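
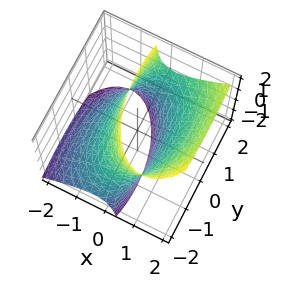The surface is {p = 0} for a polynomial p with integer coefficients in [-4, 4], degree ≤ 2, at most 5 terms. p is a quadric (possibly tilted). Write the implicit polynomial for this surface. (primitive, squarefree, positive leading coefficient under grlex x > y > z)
First, deg p = 2. A generic line meets the surface in up to 2 points.
Next, from the axis intercepts and sections: it misses every integer gridline on the z-axis; the x-axis gridline crossings are at x ∈ {-1, 1}.
Finally, fitting integer coefficients to these (and the overall shape) gives p.

3*x^2 - 3*x*z + y^2 - y*z - 3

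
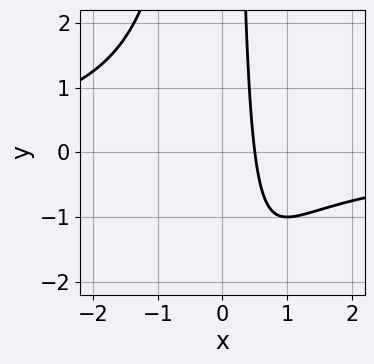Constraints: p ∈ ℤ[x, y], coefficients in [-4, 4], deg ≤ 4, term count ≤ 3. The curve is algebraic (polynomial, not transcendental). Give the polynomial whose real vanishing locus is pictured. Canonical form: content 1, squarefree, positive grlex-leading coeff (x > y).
x^2*y + 2*x - 1

(a) The degree is 3 — the shape is more complex than any degree-2 curve.
(b) From the visible intercepts: it misses every integer gridline on the y-axis.
(c) The integer polynomial consistent with all of this is the stated p.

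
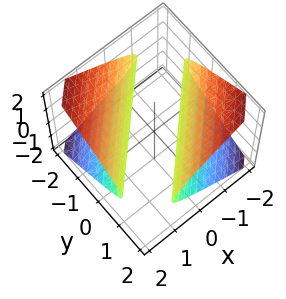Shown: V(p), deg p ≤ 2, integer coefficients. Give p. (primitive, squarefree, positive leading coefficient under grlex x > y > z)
(a) There are 2 components. They look like related sheets of one shape, so recover p as a whole.
(b) deg p = 2. The shape is more complex than any degree-1 surface.
(c) Checking where it meets the axes: among the integer gridlines, it crosses the y-axis at y ∈ {-1, 1}; among the integer gridlines, it crosses the x-axis at x ∈ {-1, 1}; no z-intercept at any integer in the box.
(d) Matching integer coefficients to the picture gives p.

x^2 - 2*x*y + y^2 - 3*z^2 - 1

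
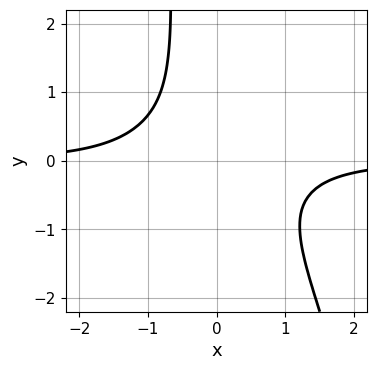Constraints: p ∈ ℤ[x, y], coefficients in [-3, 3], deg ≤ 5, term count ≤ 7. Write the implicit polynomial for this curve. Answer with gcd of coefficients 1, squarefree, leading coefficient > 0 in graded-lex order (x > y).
deg p = 4. A generic line meets the curve in up to 4 points.
Reading off the gridlines: it misses every integer gridline on the x-axis; no y-intercept at any integer in the box.
Assembling these constraints gives the stated polynomial.

x^3*y + x*y^2 + 2*x*y + y^2 + 2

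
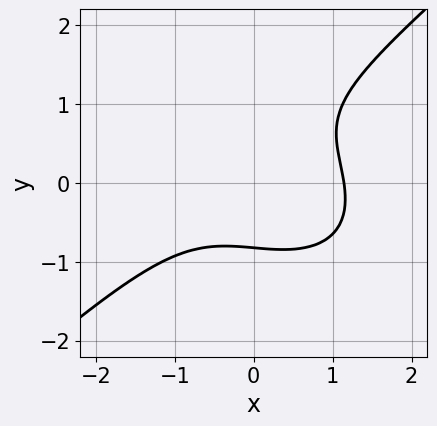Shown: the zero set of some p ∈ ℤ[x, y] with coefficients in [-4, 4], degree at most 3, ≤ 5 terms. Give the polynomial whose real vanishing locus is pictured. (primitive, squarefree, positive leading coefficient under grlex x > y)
2*x^3 - 3*y^3 + x*y + 2*y^2 - 3

(a) The degree is 3 — no degree-2 curve has this shape.
(b) Putting this together gives p.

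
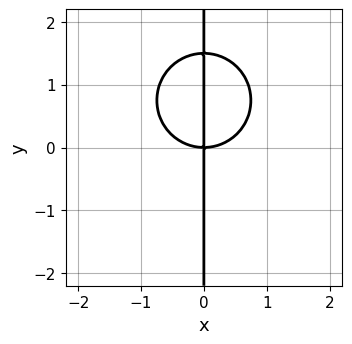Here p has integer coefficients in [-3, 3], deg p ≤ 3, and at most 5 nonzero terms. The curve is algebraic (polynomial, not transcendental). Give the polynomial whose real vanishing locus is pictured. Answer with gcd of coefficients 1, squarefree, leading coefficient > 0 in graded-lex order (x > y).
2*x^3 + 2*x*y^2 - 3*x*y

(a) deg p = 3.
(b) From the visible intercepts: one x-axis crossing is at x = 0; the visible y-axis segment lies entirely on the curve.
(c) Fitting integer coefficients to these (and the overall shape) gives p.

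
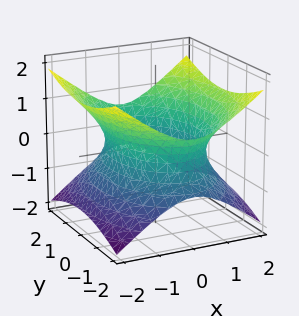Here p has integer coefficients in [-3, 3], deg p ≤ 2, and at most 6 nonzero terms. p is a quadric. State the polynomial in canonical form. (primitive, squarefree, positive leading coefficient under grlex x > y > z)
2*x^2 + y^2 - 3*z^2 - 3

1. Degree: an hourglass — one-sheet hyperboloid; a quadric, so deg p = 2.
2. Symmetries: the z ↦ −z reflection is a symmetry, so z appears only in even powers; mirror symmetry x ↦ −x ⇒ only even powers of x; it's symmetric under y → −y, forcing even powers of y.
3. From the axis intercepts and sections: the surface avoids every integer z-axis point in the box.
4. Matching integer coefficients to the picture gives p.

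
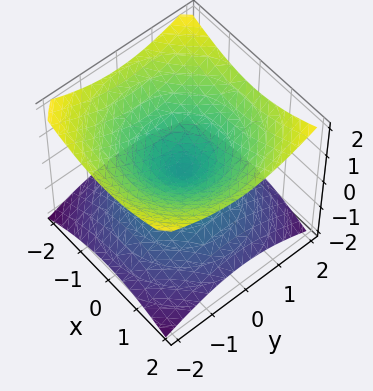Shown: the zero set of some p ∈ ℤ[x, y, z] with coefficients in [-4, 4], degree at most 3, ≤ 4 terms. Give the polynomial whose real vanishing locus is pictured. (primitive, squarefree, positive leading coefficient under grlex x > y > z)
x^2 + y^2 - 2*z^2

Degree: two nappes meeting at a single point; a quadric, so deg p = 2.
Symmetries: it's symmetric under z → −z, forcing even powers of z; the z-axis is an axis of rotation, so x and y enter only as x² + y².
From the axis intercepts and sections: one z-axis crossing is at z = 0; it crosses the x-axis at the gridline x = 0; it crosses the y-axis at the gridline y = 0.
Assembling these constraints gives the stated polynomial.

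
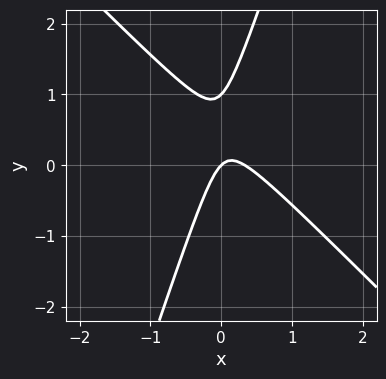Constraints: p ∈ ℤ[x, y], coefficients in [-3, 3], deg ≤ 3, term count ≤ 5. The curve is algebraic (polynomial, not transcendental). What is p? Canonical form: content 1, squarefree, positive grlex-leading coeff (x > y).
deg p = 2. The shape is more complex than any degree-1 curve.
Reading off the gridlines: the y-axis gridline crossings are at y ∈ {0, 1}; one x-axis crossing is at x = 0.
Matching integer coefficients to the picture gives p.

3*x^2 + 2*x*y - y^2 - x + y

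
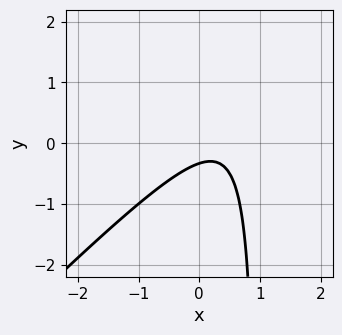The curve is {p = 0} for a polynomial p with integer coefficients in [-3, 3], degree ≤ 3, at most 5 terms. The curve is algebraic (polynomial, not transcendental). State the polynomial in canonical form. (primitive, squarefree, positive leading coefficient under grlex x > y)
3*x^2 - 3*x*y - 2*x + 3*y + 1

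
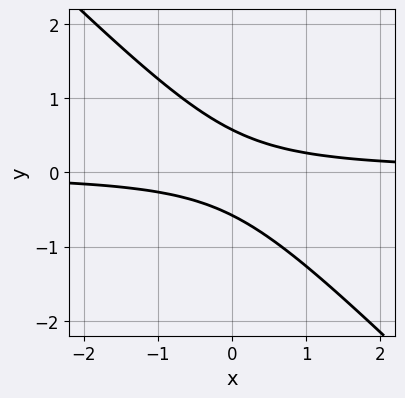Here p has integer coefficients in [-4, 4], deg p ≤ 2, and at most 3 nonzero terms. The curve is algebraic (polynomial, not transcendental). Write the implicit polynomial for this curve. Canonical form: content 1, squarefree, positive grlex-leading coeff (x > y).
First, degree: no degree-1 curve has this shape, so deg p = 2.
Next, from the axis intercepts and sections: no x-intercept at any integer in the box.
Finally, these observations pin down the coefficients.

3*x*y + 3*y^2 - 1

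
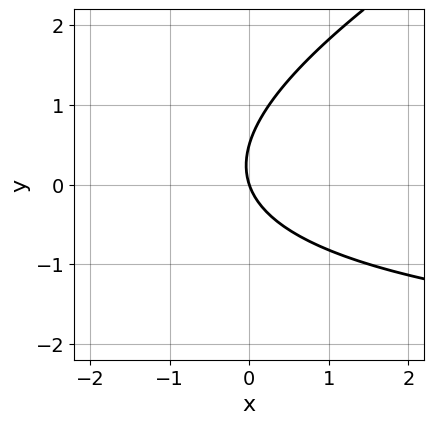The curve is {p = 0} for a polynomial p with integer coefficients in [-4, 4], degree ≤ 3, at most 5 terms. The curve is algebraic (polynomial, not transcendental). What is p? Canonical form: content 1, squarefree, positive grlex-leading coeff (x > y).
x*y - 2*y^2 + 3*x + y

First, the degree is 2 — a generic line meets the curve in up to 2 points.
Next, against the integer gridlines: it crosses the y-axis at the gridline y = 0; it meets the x-axis at x = 0 (among the integer gridlines).
Finally, assembling these constraints gives the stated polynomial.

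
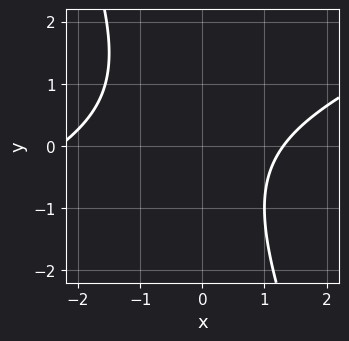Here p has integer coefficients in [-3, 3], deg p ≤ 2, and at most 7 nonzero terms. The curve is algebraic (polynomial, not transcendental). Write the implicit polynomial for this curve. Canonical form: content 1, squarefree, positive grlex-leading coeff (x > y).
(a) deg p = 2. The shape is more complex than any degree-1 curve.
(b) Observable constraints: no y-intercept at any integer in the box.
(c) Fitting integer coefficients to these (and the overall shape) gives p.

x^2 - 2*x*y - y^2 + x - 3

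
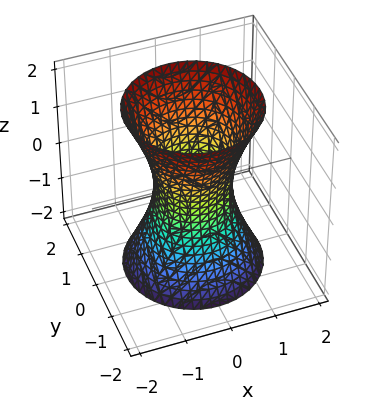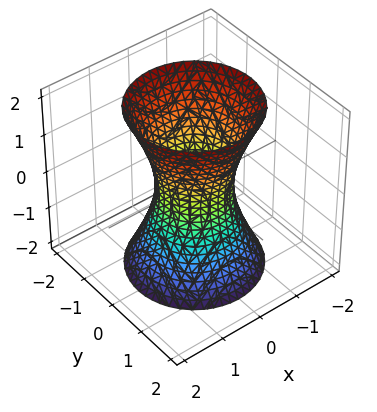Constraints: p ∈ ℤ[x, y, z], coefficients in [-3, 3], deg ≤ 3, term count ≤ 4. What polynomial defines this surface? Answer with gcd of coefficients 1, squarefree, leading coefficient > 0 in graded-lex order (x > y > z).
3*x^2 + 3*y^2 - z^2 - 2

Degree: one connected sheet with a waist; a quadric, so deg p = 2.
Symmetries: every cross-section ⟂ z is a circle, so x, y appear only via x² + y²; mirror symmetry z ↦ −z ⇒ only even powers of z.
From the visible intercepts: a circular section at z = -1 has radius exactly 1; it misses every integer gridline on the z-axis.
These observations pin down the coefficients.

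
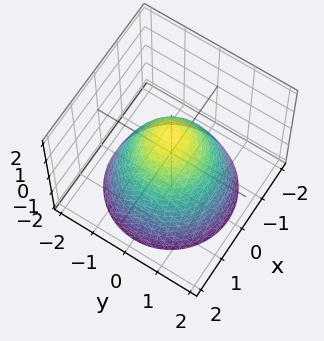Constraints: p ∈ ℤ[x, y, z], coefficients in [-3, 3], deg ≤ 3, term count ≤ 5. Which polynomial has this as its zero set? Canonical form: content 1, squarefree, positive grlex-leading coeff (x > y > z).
x^2 + y^2 + z - 1

1. deg p = 2. A generic line meets the surface in up to 2 points.
2. By symmetry, the surface is invariant under rotation about z: p = q(x² + y², z).
3. Against the integer gridlines: the x-axis gridline crossings are at x ∈ {-1, 1}; a circular section at z = -2 has radius between 1 and 2; one z-axis crossing is at z = 1; the y-axis gridline crossings are at y ∈ {-1, 1}.
4. Matching integer coefficients to the picture gives p.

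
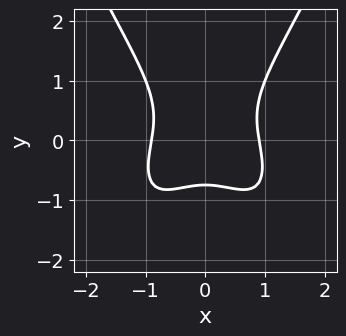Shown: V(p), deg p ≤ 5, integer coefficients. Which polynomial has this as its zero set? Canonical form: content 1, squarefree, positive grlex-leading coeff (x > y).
First, degree: no degree-3 curve has this shape, so deg p = 4.
Next, symmetries: mirror symmetry x ↦ −x ⇒ only even powers of x.
Finally, solving for integer coefficients yields p as stated.

3*x^4 + 3*x^2*y - 3*y^3 - y - 2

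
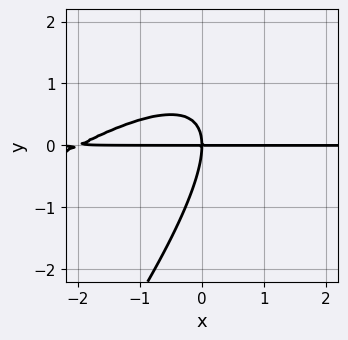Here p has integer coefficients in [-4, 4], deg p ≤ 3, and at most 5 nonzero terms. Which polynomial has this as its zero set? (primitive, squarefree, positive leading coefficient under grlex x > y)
x^2*y - 2*x*y^2 + y^3 + 2*x*y

1. The degree is 3 — the shape is more complex than any degree-2 curve.
2. From the visible intercepts: every point of the x-axis in the box is on the curve; it meets the y-axis at y = 0 (among the integer gridlines).
3. Putting this together gives p.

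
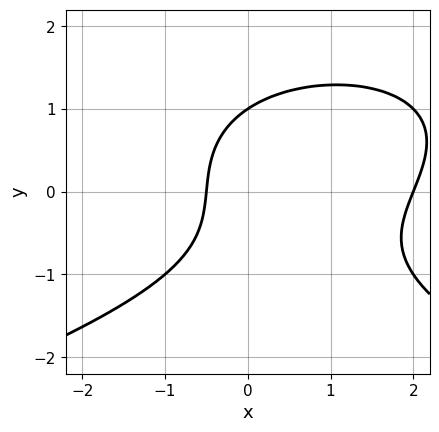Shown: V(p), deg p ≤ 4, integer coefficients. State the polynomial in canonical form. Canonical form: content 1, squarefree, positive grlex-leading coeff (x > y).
2*y^3 + 2*x^2 - x*y - 3*x - 2

Degree: no degree-2 curve has this shape, so deg p = 3.
Checking where it meets the axes: it meets the y-axis at y = 1 (among the integer gridlines); it crosses the x-axis at the gridline x = 2.
Fitting integer coefficients to these (and the overall shape) gives p.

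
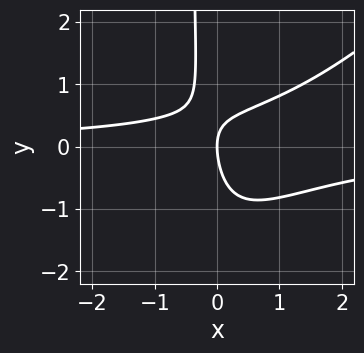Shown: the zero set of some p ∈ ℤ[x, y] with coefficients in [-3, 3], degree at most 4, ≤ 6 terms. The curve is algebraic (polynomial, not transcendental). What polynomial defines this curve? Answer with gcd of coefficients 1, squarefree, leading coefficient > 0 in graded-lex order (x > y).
deg p = 3. A generic line meets the curve in up to 3 points.
Against the integer gridlines: it crosses the x-axis at the gridline x = 0; it crosses the y-axis at the gridline y = 0.
Putting this together gives p.

2*x^2*y - 2*x*y^2 - 2*x*y - y^2 + 2*x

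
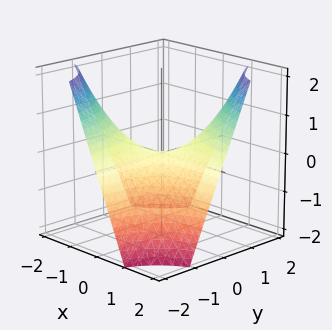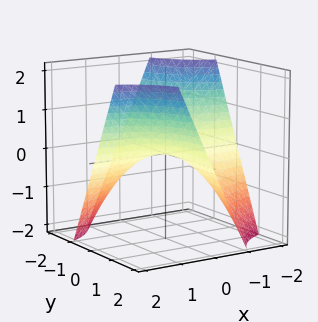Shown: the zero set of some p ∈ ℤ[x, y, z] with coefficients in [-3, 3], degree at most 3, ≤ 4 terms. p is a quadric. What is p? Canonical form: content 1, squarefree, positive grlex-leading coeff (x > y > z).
(a) Degree: a saddle surface; a quadric, so deg p = 2.
(b) Observable constraints: every point of the x-axis in the box is on the surface; it meets the z-axis at z = 0 (among the integer gridlines); the visible y-axis segment lies entirely on the surface.
(c) Solving for integer coefficients yields p as stated.

x*y - z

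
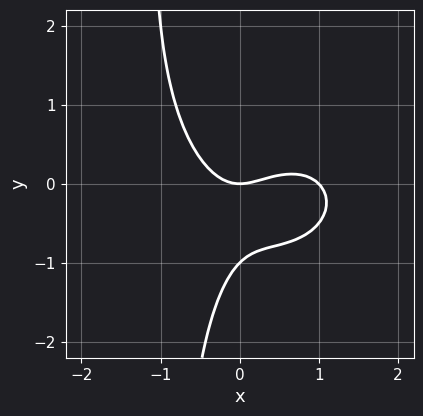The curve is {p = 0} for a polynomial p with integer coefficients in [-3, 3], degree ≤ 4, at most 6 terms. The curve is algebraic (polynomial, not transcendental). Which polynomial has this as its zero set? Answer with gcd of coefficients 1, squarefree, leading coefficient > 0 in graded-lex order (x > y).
The degree is 3 — no degree-2 curve has this shape.
From the visible intercepts: the x-axis gridline crossings are at x ∈ {0, 1}; among the integer gridlines, it crosses the y-axis at y ∈ {-1, 0}.
Together with the visible shape, these determine p as stated.

x^3 + x*y^2 - x^2 + y^2 + y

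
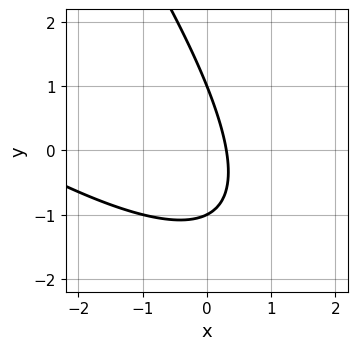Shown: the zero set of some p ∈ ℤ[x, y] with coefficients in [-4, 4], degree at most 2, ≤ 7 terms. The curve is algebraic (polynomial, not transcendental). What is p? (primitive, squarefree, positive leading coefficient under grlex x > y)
Degree: the shape is more complex than any degree-1 curve, so deg p = 2.
Checking where it meets the axes: the y-axis gridline crossings are at y ∈ {-1, 1}.
The integer polynomial consistent with all of this is the stated p.

x^2 + 2*x*y + y^2 + 3*x - 1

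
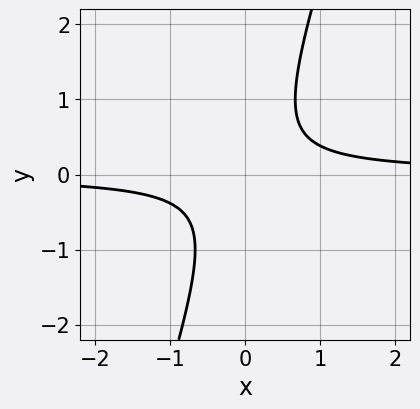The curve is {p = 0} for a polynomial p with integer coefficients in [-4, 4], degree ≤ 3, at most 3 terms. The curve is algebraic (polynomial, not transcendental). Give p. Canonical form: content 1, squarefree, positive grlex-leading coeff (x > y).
3*x*y - y^2 - 1

1. deg p = 2. No degree-1 curve has this shape.
2. Checking where it meets the axes: no x-intercept at any integer in the box; it misses every integer gridline on the y-axis.
3. Together with the visible shape, these determine p as stated.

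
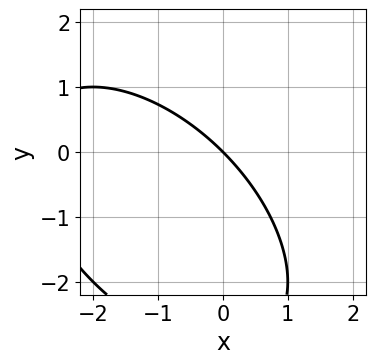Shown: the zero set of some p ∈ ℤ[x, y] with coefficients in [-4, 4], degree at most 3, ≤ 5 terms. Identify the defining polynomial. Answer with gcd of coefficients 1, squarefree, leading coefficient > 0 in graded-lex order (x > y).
deg p = 2. A generic line meets the curve in up to 2 points.
Against the integer gridlines: it meets the x-axis at x = 0 (among the integer gridlines); it meets the y-axis at y = 0 (among the integer gridlines).
These observations pin down the coefficients.

x^2 + x*y + y^2 + 3*x + 3*y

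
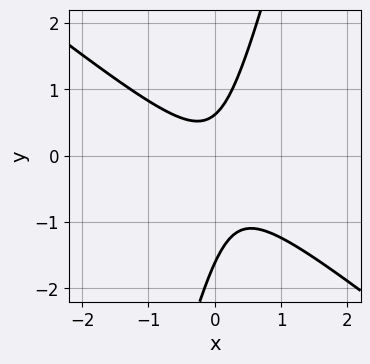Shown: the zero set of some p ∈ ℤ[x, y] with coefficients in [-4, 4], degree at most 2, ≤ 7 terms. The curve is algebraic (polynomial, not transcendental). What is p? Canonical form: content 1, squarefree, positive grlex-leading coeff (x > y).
The degree is 2 — a generic line meets the curve in up to 2 points.
From the visible intercepts: the curve avoids every integer x-axis point in the box.
Fitting integer coefficients to these (and the overall shape) gives p.

3*x^2 + 3*x*y - y^2 - y + 1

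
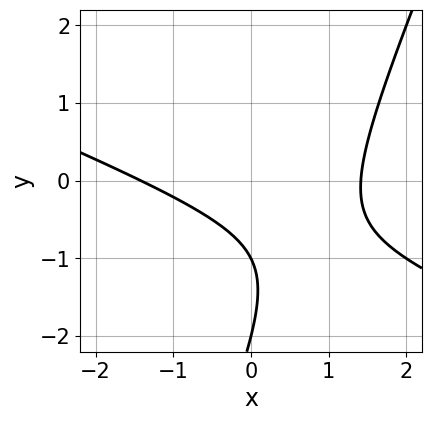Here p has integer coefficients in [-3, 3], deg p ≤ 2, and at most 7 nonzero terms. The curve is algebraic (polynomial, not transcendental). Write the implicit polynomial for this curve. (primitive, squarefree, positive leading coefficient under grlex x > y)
x^2 + 2*x*y - y^2 - 3*y - 2

(a) The degree is 2 — no degree-1 curve has this shape.
(b) Reading off the gridlines: among the integer gridlines, it crosses the y-axis at y ∈ {-2, -1}.
(c) Fitting integer coefficients to these (and the overall shape) gives p.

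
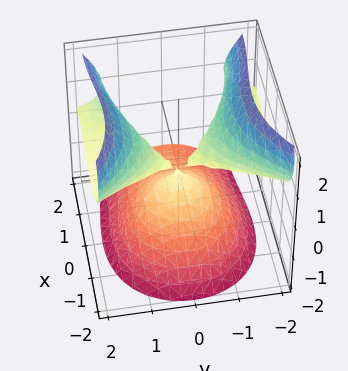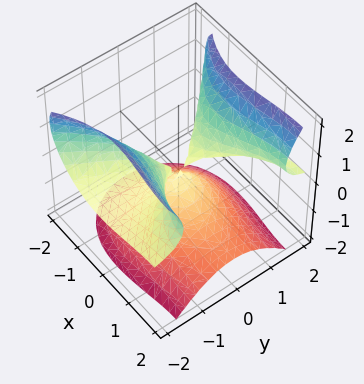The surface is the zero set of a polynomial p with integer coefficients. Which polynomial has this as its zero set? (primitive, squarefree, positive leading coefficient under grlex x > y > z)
x^3 + 3*y^2*z - 2*z^3 - 3*x^2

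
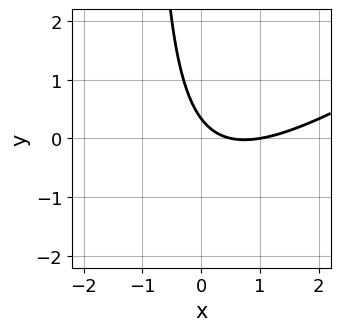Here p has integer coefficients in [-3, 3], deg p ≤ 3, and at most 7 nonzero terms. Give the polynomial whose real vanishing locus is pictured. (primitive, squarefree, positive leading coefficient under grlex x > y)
2*x^2 - 3*x*y - 3*x - 3*y + 1

(a) deg p = 2. No degree-1 curve has this shape.
(b) Observable constraints: it crosses the x-axis at the gridline x = 1.
(c) Together with the visible shape, these determine p as stated.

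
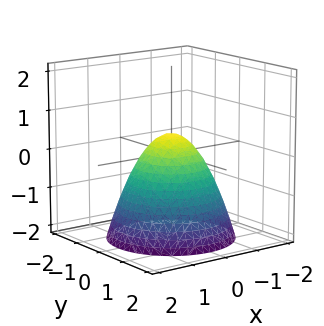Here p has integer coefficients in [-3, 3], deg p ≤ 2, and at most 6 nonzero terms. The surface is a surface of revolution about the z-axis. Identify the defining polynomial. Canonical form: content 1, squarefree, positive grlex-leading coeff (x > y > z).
2*x^2 + 2*y^2 + 2*z - 1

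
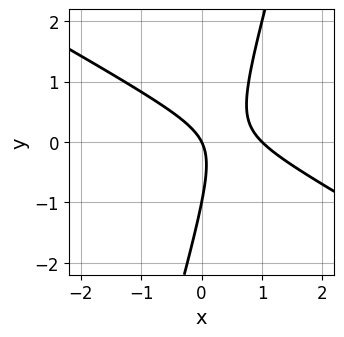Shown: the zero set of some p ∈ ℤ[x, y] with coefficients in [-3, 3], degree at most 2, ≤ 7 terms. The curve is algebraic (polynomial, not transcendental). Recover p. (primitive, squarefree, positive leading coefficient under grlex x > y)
1. deg p = 2.
2. From the axis intercepts and sections: the x-axis gridline crossings are at x ∈ {0, 1}; among the integer gridlines, it crosses the y-axis at y ∈ {-1, 0}.
3. These observations pin down the coefficients.

2*x^2 + 3*x*y - y^2 - 2*x - y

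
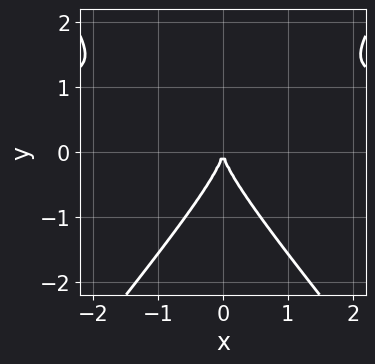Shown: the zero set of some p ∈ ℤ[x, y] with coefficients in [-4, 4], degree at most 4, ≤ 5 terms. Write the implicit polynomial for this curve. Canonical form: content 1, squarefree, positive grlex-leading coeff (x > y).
3*x^2*y - 2*y^3 - 3*x^2

First, the degree is 3 — a generic line meets the curve in up to 3 points.
Then, symmetries: the x ↦ −x reflection is a symmetry, so x appears only in even powers.
Next, checking where it meets the axes: it crosses the y-axis at the gridline y = 0; it crosses the x-axis at the gridline x = 0.
Finally, putting this together gives p.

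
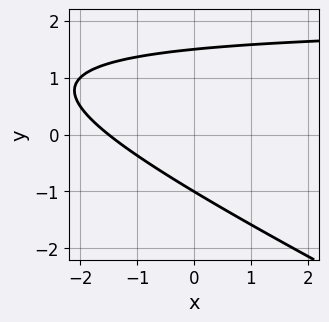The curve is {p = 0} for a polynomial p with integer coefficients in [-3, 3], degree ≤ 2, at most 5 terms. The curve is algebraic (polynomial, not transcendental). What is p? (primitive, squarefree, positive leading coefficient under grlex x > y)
x*y + 2*y^2 - 2*x - y - 3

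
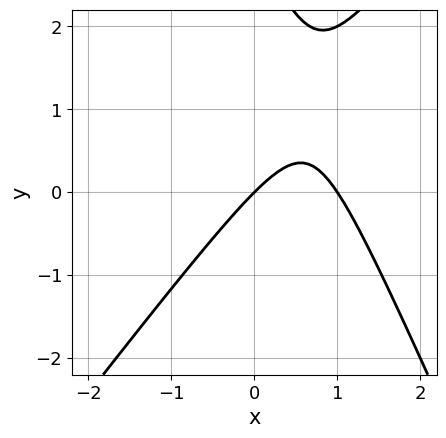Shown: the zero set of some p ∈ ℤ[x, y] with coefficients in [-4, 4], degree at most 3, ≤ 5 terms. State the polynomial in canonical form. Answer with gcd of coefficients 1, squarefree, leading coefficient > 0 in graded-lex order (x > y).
3*x^2 - x*y - y^2 - 3*x + 3*y

First, the degree is 2 — a generic line meets the curve in up to 2 points.
Next, observable constraints: among the integer gridlines, it crosses the x-axis at x ∈ {0, 1}; one y-axis crossing is at y = 0.
Finally, the integer polynomial consistent with all of this is the stated p.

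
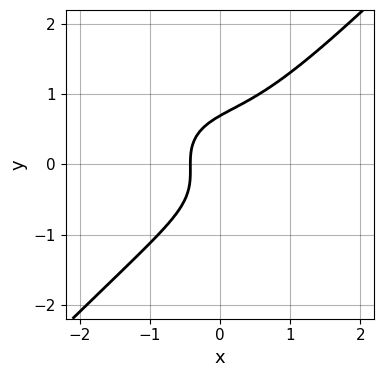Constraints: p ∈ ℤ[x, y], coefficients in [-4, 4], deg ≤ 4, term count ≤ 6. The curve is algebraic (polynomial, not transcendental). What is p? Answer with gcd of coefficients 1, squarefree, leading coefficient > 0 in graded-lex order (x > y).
2*x^3 + x*y^2 - 3*y^3 + 2*x + 1

The degree is 3 — no degree-2 curve has this shape.
Putting this together gives p.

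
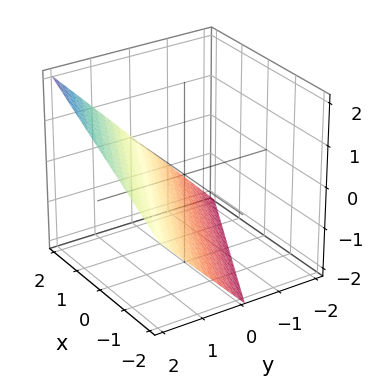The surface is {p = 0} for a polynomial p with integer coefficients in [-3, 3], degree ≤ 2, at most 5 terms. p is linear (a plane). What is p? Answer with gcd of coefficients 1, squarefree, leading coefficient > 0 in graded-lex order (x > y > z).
x + 2*y - 2*z - 2

1. Degree: every cross-section is a straight line — this is a plane, so deg p = 1.
2. Against the integer gridlines: it meets the y-axis at y = 1 (among the integer gridlines); one z-axis crossing is at z = -1; it meets the x-axis at x = 2 (among the integer gridlines).
3. Solving for integer coefficients yields p as stated.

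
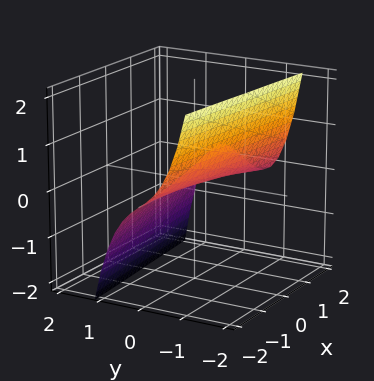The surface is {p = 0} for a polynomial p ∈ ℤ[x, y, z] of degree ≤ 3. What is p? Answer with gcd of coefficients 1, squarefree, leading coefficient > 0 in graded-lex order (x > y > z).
3*y^3 - x*y + 3*z

(a) deg p = 3. A generic line meets the surface in up to 3 points.
(b) Observable constraints: it crosses the z-axis at the gridline z = 0; every point of the x-axis in the box is on the surface; it meets the y-axis at y = 0 (among the integer gridlines).
(c) The integer polynomial consistent with all of this is the stated p.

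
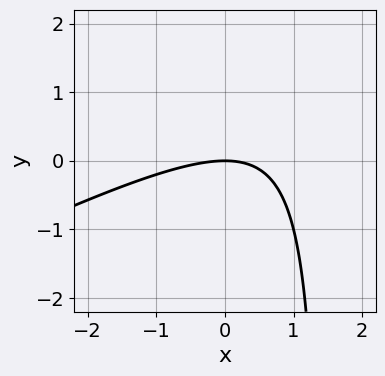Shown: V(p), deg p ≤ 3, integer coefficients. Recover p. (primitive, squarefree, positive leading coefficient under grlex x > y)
The degree is 2 — the shape is more complex than any degree-1 curve.
From the axis intercepts and sections: it crosses the y-axis at the gridline y = 0; it crosses the x-axis at the gridline x = 0.
Assembling these constraints gives the stated polynomial.

x^2 - 2*x*y + 3*y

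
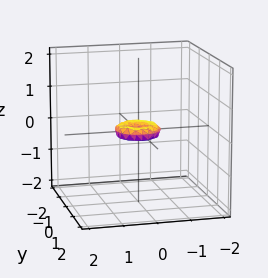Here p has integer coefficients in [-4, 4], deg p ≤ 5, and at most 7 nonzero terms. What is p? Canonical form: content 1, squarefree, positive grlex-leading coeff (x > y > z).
(a) The degree is 4 — no degree-3 surface has this shape.
(b) Symmetry: the surface is invariant under rotation about z: p = q(x² + y², z).
(c) From the axis intercepts and sections: it crosses the y-axis at the gridline y = 0; a circular section at z = 0 has radius between 0 and 1.
(d) Fitting integer coefficients to these (and the overall shape) gives p.

2*x^4 + 4*x^2*y^2 + 2*y^4 - x^2 - y^2 + 3*z^2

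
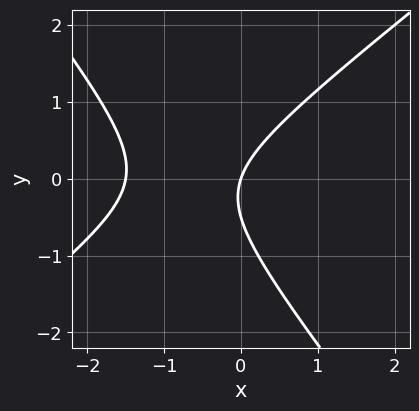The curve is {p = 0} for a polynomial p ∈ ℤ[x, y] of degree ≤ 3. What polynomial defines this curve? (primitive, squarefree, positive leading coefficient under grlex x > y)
2*x^2 - x*y - 2*y^2 + 3*x - y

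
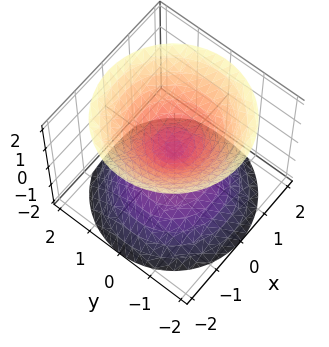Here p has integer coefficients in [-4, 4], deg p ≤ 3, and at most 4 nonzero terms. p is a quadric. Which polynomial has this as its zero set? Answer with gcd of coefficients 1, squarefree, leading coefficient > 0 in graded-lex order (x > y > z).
x^2 + y^2 - z^2

First, the picture has 2 separate pieces.
Next, degree: a double cone through the origin; a quadric, so deg p = 2.
Then, symmetries: it's symmetric under z → −z, forcing even powers of z; the z-axis is an axis of rotation, so x and y enter only as x² + y².
Next, checking where it meets the axes: it crosses the y-axis at the gridline y = 0; it crosses the x-axis at the gridline x = 0.
Finally, putting this together gives p.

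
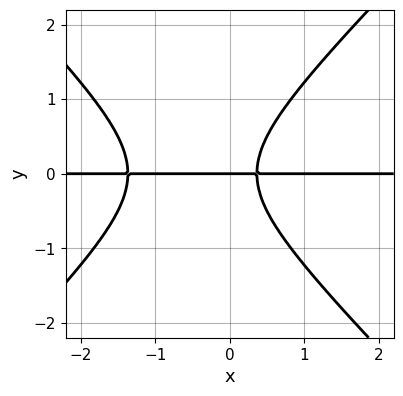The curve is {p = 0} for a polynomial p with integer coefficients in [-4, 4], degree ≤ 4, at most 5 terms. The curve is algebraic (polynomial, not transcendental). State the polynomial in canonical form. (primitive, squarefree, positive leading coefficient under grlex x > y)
2*x^2*y - 2*y^3 + 2*x*y - y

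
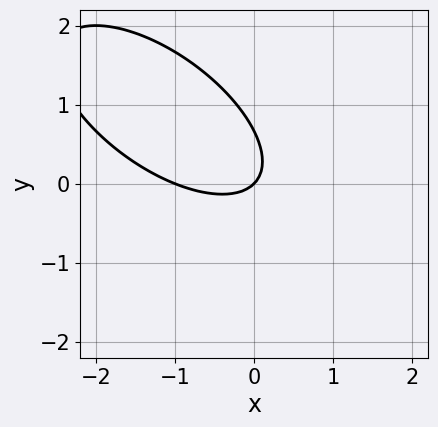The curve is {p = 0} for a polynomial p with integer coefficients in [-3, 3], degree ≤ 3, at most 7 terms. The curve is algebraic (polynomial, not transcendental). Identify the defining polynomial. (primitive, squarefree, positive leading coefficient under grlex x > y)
(a) Degree: a generic line meets the curve in up to 2 points, so deg p = 2.
(b) From the axis intercepts and sections: it crosses the y-axis at the gridline y = 0; among the integer gridlines, it crosses the x-axis at x ∈ {-1, 0}.
(c) These observations pin down the coefficients.

2*x^2 + 3*x*y + 3*y^2 + 2*x - 2*y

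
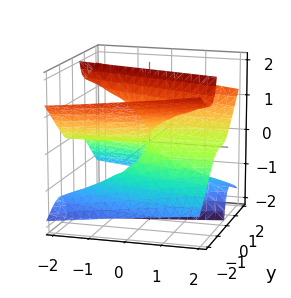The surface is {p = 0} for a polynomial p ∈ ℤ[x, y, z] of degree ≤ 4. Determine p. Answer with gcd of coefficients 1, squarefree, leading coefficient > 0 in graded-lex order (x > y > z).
y^3 - 2*y*z^2 - x*z

First, deg p = 3.
Next, against the integer gridlines: every point of the z-axis in the box is on the surface; every point of the x-axis in the box is on the surface; one y-axis crossing is at y = 0.
Finally, assembling these constraints gives the stated polynomial.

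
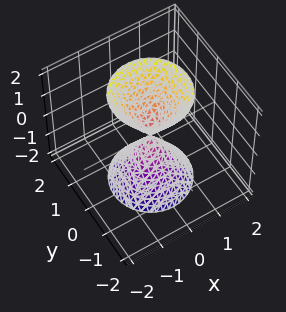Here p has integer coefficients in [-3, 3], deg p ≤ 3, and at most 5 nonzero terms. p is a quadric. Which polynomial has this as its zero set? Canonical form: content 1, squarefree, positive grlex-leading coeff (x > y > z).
The picture has 2 separate pieces.
Degree: two nappes meeting at a single point; a quadric, so deg p = 2.
Symmetries: the z ↦ −z reflection is a symmetry, so z appears only in even powers; the surface is invariant under rotation about z: p = q(x² + y², z).
Reading off the gridlines: it meets the y-axis at y = 0 (among the integer gridlines); it crosses the z-axis at the gridline z = 0; a circular section at z = 2 has radius between 1 and 2; one x-axis crossing is at x = 0.
The integer polynomial consistent with all of this is the stated p.

3*x^2 + 3*y^2 - z^2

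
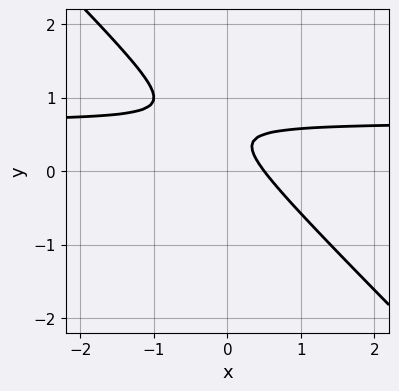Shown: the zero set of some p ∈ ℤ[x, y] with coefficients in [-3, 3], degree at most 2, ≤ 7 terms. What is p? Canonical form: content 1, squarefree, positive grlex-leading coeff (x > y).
First, deg p = 2.
Then, from the axis intercepts and sections: no y-intercept at any integer in the box.
Finally, together with the visible shape, these determine p as stated.

3*x*y + 3*y^2 - 2*x - 3*y + 1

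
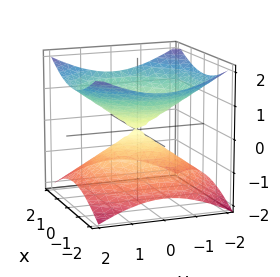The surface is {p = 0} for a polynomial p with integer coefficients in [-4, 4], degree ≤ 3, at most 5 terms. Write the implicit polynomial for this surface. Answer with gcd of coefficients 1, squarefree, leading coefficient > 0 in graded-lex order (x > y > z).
x^2 + y^2 - 2*z^2

1. The degree is 2 — two nappes meeting at a single point; a quadric.
2. Symmetries: rotational symmetry about the z-axis ⇒ p depends on x, y only through x² + y²; mirror symmetry z ↦ −z ⇒ only even powers of z.
3. Observable constraints: a circular section at z = -1 has radius between 1 and 2; it crosses the y-axis at the gridline y = 0.
4. The integer polynomial consistent with all of this is the stated p.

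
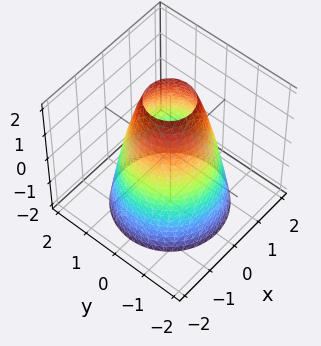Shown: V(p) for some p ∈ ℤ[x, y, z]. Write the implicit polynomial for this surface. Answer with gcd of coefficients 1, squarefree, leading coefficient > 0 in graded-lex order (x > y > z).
Degree: no degree-1 surface has this shape, so deg p = 2.
By symmetry, every cross-section ⟂ z is a circle, so x, y appear only via x² + y².
Observable constraints: a circular section at z = -1 has radius between 1 and 2; the surface avoids every integer z-axis point in the box.
These observations pin down the coefficients.

2*x^2 + 2*y^2 + z - 3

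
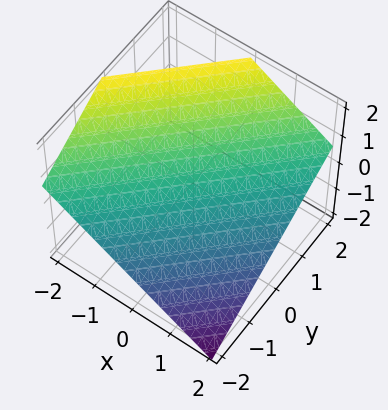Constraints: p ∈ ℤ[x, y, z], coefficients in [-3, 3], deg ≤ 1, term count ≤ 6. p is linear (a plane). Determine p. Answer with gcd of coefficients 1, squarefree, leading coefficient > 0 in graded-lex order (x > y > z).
2*x - 2*y + 3*z - 2

(a) The degree is 1 — the surface is flat (a plane).
(b) From the visible intercepts: it crosses the y-axis at the gridline y = -1; one x-axis crossing is at x = 1.
(c) The integer polynomial consistent with all of this is the stated p.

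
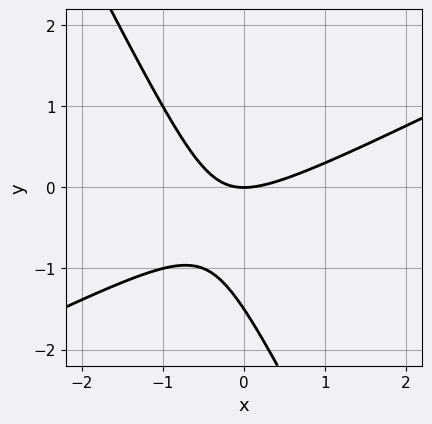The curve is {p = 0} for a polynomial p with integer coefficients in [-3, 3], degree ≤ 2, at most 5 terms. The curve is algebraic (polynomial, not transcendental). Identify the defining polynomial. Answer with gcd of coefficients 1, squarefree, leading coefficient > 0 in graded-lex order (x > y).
2*x^2 - 3*x*y - 2*y^2 - 3*y

(a) deg p = 2. The shape is more complex than any degree-1 curve.
(b) From the visible intercepts: it crosses the y-axis at the gridline y = 0; it meets the x-axis at x = 0 (among the integer gridlines).
(c) These observations pin down the coefficients.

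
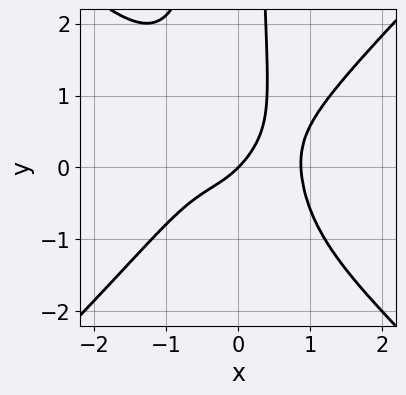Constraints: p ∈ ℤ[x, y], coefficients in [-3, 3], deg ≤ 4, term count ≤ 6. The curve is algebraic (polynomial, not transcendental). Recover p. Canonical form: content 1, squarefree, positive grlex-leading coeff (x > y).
1. Degree: no degree-3 curve has this shape, so deg p = 4.
2. Reading off the gridlines: it meets the y-axis at y = 0 (among the integer gridlines); it crosses the x-axis at the gridline x = 0.
3. Together with the visible shape, these determine p as stated.

3*x^4 - 3*x^2*y^2 - 2*x*y - 2*x + 2*y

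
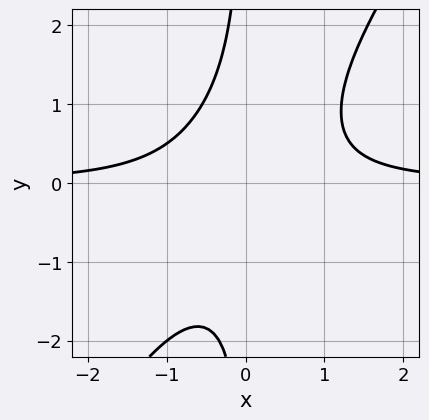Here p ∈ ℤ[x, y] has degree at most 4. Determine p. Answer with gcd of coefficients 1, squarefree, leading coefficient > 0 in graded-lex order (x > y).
3*x^2*y - 2*x*y^2 - 2

The degree is 3 — the shape is more complex than any degree-2 curve.
Observable constraints: the curve avoids every integer x-axis point in the box; it misses every integer gridline on the y-axis.
Assembling these constraints gives the stated polynomial.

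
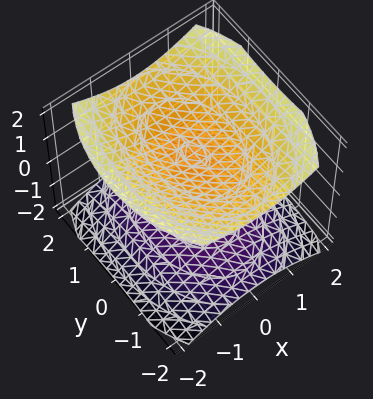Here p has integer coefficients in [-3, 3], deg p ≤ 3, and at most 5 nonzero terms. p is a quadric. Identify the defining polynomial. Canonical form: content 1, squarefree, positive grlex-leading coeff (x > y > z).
I count 2 distinct pieces. They look like related sheets of one shape, so recover p as a whole.
The degree is 2 — two separate bowl-shaped sheets opening away from each other; a quadric.
Symmetries: the y ↦ −y reflection is a symmetry, so y appears only in even powers; mirror symmetry z ↦ −z ⇒ only even powers of z; it's symmetric under x → −x, forcing even powers of x.
Reading off the gridlines: no y-intercept at any integer in the box; the surface avoids every integer x-axis point in the box.
Matching integer coefficients to the picture gives p. Check: (0, 0, -1) on the z-axis lies on the surface, and p(0, 0, -1) = 0. ✓

2*x^2 + y^2 - 3*z^2 + 3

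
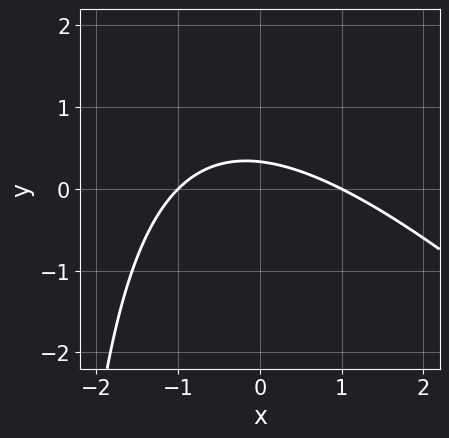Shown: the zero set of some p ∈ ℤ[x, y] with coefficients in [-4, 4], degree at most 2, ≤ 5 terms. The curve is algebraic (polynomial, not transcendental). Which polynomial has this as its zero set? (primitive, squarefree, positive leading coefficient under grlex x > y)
x^2 + x*y + 3*y - 1

First, the degree is 2 — the shape is more complex than any degree-1 curve.
Then, from the visible intercepts: among the integer gridlines, it crosses the x-axis at x ∈ {-1, 1}.
Finally, putting this together gives p.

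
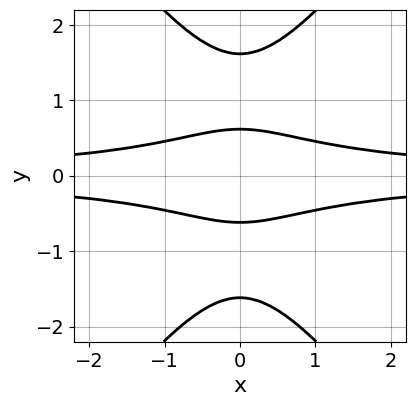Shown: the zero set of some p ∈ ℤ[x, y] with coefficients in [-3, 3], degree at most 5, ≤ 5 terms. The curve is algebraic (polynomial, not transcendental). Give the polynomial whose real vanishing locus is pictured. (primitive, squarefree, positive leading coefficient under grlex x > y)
deg p = 4. The shape is more complex than any degree-3 curve.
Symmetries: mirror symmetry y ↦ −y ⇒ only even powers of y; it's symmetric under x → −x, forcing even powers of x.
From the axis intercepts and sections: no x-intercept at any integer in the box.
Fitting integer coefficients to these (and the overall shape) gives p.

2*x^2*y^2 - y^4 + 3*y^2 - 1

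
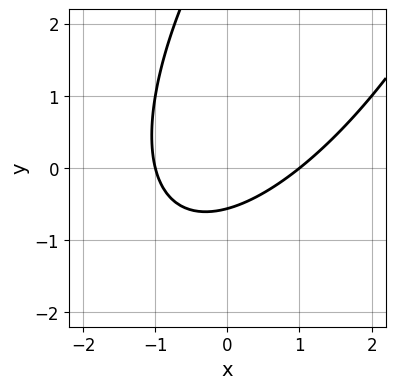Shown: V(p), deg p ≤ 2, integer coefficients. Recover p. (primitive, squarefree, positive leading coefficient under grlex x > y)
2*x^2 - 2*x*y + y^2 - 3*y - 2

Degree: the shape is more complex than any degree-1 curve, so deg p = 2.
Against the integer gridlines: the x-axis gridline crossings are at x ∈ {-1, 1}.
Assembling these constraints gives the stated polynomial.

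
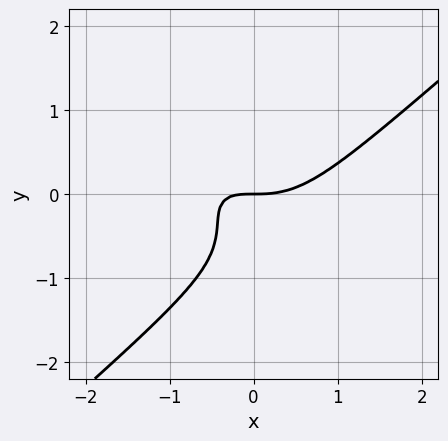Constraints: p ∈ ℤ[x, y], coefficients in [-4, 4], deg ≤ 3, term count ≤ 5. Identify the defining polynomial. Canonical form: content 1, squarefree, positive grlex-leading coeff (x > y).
2*x^3 - 3*y^3 - 2*x*y - 3*y^2 - 2*y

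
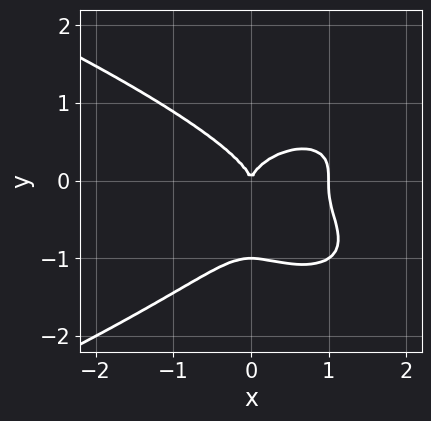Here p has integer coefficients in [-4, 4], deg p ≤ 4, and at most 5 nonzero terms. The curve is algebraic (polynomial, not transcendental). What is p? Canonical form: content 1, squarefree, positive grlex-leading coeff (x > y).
First, degree: a generic line meets the curve in up to 4 points, so deg p = 4.
Next, observable constraints: the y-axis gridline crossings are at y ∈ {-1, 0}; among the integer gridlines, it crosses the x-axis at x ∈ {0, 1}.
Finally, fitting integer coefficients to these (and the overall shape) gives p.

3*y^4 + 2*x^3 + 3*y^3 - 2*x^2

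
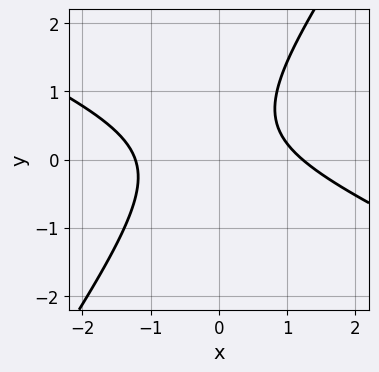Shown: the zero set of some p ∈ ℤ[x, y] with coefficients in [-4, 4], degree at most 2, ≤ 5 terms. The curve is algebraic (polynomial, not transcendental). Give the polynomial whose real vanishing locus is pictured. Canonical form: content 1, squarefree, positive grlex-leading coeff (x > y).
1. deg p = 2.
2. From the axis intercepts and sections: it misses every integer gridline on the y-axis.
3. These observations pin down the coefficients.

2*x^2 + 3*x*y - 3*y^2 + 2*y - 3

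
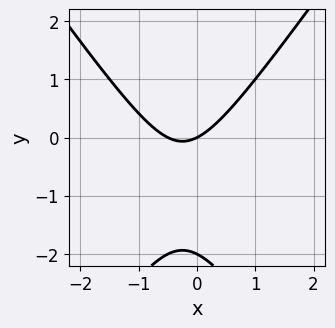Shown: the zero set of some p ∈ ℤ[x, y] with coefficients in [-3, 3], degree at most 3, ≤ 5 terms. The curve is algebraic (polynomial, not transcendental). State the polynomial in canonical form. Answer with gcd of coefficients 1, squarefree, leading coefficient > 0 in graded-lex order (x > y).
2*x^2 - y^2 + x - 2*y

(a) deg p = 2. No degree-1 curve has this shape.
(b) Observable constraints: it meets the x-axis at x = 0 (among the integer gridlines); the y-axis gridline crossings are at y ∈ {-2, 0}.
(c) Putting this together gives p.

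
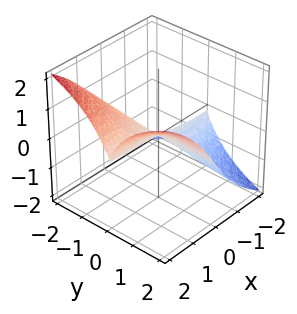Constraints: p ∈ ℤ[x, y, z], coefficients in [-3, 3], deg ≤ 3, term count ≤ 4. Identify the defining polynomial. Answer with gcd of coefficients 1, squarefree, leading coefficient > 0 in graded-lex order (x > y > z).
3*x*y^2 - 2*y^2*z - z^3

1. deg p = 3. No degree-2 surface has this shape.
2. Checking where it meets the axes: the visible x-axis segment lies entirely on the surface; every point of the y-axis in the box is on the surface; one z-axis crossing is at z = 0.
3. The integer polynomial consistent with all of this is the stated p.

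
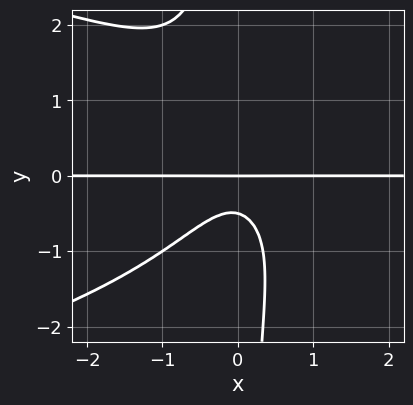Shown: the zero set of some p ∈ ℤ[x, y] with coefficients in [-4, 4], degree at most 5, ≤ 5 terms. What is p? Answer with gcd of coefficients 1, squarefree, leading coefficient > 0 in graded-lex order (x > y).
2*x*y^3 + 3*x^2*y + 2*y^2 + y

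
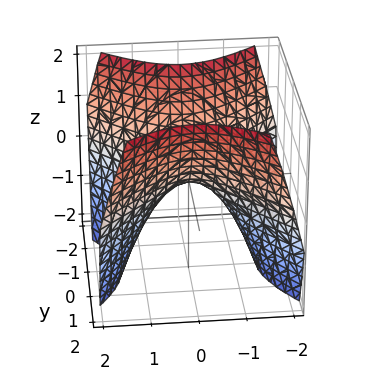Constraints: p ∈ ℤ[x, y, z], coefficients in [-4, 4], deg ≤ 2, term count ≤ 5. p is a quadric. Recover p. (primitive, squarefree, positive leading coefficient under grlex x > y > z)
Degree: a saddle surface; a quadric, so deg p = 2.
Symmetries: the x ↦ −x reflection is a symmetry, so x appears only in even powers; the y ↦ −y reflection is a symmetry, so y appears only in even powers.
Reading off the gridlines: it meets the z-axis at z = 0 (among the integer gridlines); one y-axis crossing is at y = 0.
Fitting integer coefficients to these (and the overall shape) gives p.

x^2 - y^2 + z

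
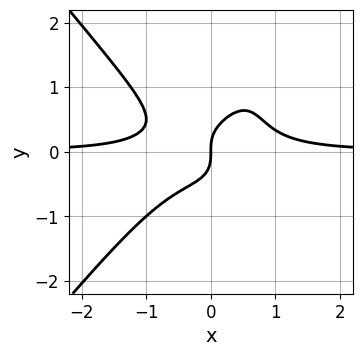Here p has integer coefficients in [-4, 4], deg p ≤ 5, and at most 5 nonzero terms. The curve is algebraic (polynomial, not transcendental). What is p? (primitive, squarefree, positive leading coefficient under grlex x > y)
3*x^3*y - 2*x*y^3 + 2*y^3 - x

First, the degree is 4 — a generic line meets the curve in up to 4 points.
Then, observable constraints: it meets the y-axis at y = 0 (among the integer gridlines); it meets the x-axis at x = 0 (among the integer gridlines).
Finally, assembling these constraints gives the stated polynomial.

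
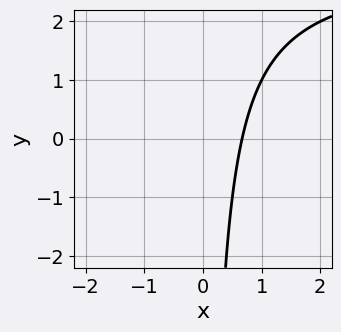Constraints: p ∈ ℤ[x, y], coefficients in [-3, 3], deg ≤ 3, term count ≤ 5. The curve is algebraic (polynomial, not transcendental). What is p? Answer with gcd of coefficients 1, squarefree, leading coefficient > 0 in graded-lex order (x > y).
First, the degree is 2 — no degree-1 curve has this shape.
Then, against the integer gridlines: no y-intercept at any integer in the box.
Finally, matching integer coefficients to the picture gives p.

x*y - 3*x + 2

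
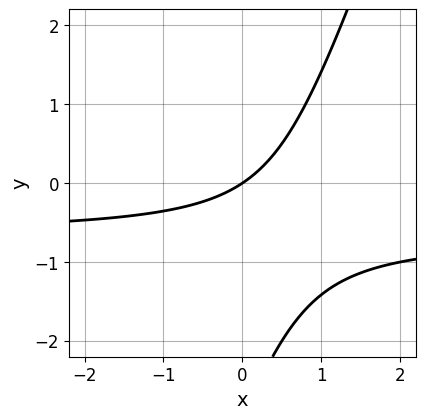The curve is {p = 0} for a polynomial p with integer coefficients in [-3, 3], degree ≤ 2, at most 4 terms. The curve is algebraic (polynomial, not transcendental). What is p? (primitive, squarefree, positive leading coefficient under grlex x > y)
3*x*y - y^2 + 2*x - 3*y

(a) The degree is 2 — no degree-1 curve has this shape.
(b) Observable constraints: one x-axis crossing is at x = 0; it crosses the y-axis at the gridline y = 0.
(c) Assembling these constraints gives the stated polynomial.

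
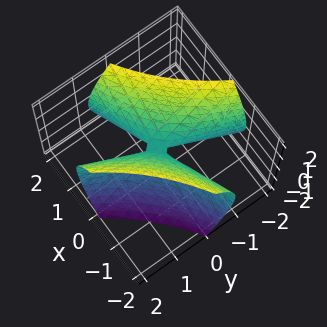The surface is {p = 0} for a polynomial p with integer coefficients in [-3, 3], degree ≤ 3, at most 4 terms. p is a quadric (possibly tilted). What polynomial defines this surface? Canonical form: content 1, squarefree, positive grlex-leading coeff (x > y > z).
x^2 - 3*x*y + y^2 - z^2

(a) Degree: no degree-1 surface has this shape, so deg p = 2.
(b) From the visible intercepts: one y-axis crossing is at y = 0; it crosses the x-axis at the gridline x = 0.
(c) Putting this together gives p.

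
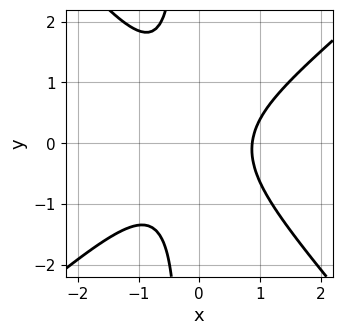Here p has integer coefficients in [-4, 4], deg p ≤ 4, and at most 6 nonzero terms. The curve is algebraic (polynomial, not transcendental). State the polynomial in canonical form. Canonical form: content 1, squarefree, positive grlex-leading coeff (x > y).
(a) deg p = 3.
(b) From the visible intercepts: no y-intercept at any integer in the box.
(c) Together with the visible shape, these determine p as stated.

3*x^3 - x^2*y - 3*x*y^2 - y^2 - 2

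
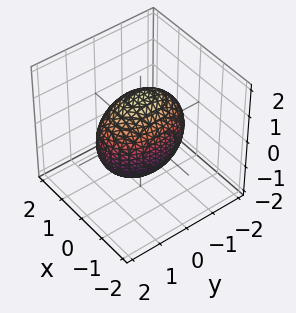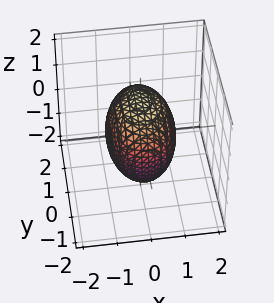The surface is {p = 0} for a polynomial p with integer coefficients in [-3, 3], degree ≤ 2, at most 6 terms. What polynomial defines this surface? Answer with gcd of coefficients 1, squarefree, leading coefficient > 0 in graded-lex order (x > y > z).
First, deg p = 2.
Next, symmetries: the z ↦ −z reflection is a symmetry, so z appears only in even powers; the x ↦ −x reflection is a symmetry, so x appears only in even powers; the y ↦ −y reflection is a symmetry, so y appears only in even powers.
Then, from the visible intercepts: the x-axis gridline crossings are at x ∈ {-1, 1}.
Finally, the integer polynomial consistent with all of this is the stated p.

2*x^2 + y^2 + z^2 - 2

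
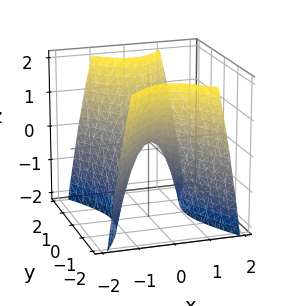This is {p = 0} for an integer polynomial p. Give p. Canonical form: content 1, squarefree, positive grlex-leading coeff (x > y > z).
2*x^2 - y^2 + z

1. The degree is 2 — a hyperbolic paraboloid; a quadric.
2. Symmetries: it's symmetric under y → −y, forcing even powers of y; it's symmetric under x → −x, forcing even powers of x.
3. Reading off the gridlines: one y-axis crossing is at y = 0; one z-axis crossing is at z = 0; it crosses the x-axis at the gridline x = 0.
4. These observations pin down the coefficients.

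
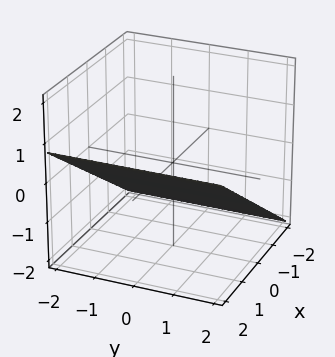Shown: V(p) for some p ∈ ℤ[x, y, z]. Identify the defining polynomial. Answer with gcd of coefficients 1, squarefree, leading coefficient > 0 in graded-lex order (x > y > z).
2*x - 3*z - 2

First, degree: the surface is flat (a plane), so deg p = 1.
Next, observable constraints: the surface avoids every integer y-axis point in the box; one x-axis crossing is at x = 1.
Finally, these observations pin down the coefficients.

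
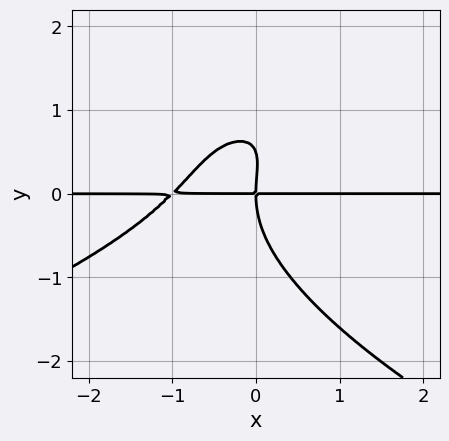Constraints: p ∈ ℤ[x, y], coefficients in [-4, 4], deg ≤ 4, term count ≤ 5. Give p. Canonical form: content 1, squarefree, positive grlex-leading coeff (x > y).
2*y^4 + 3*x^2*y - 3*x*y^2 - y^3 + 3*x*y

First, deg p = 4. No degree-3 curve has this shape.
Then, reading off the gridlines: every point of the x-axis in the box is on the curve; it crosses the y-axis at the gridline y = 0.
Finally, putting this together gives p.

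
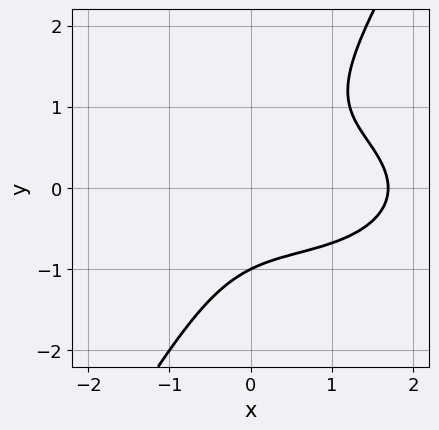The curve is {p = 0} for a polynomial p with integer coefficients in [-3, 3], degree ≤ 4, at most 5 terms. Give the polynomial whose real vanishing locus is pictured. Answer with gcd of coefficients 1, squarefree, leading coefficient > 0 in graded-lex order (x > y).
x^3 + 3*x*y^2 - 2*y^3 - x^2 - 2

1. The degree is 3 — a generic line meets the curve in up to 3 points.
2. From the visible intercepts: it crosses the y-axis at the gridline y = -1.
3. Together with the visible shape, these determine p as stated.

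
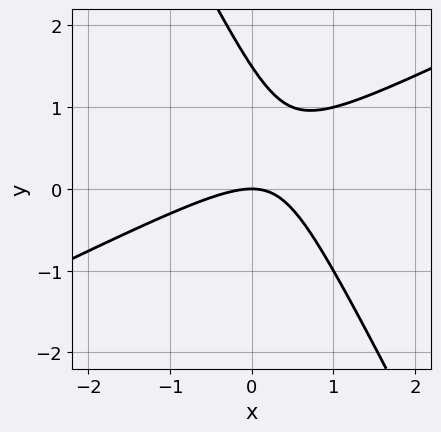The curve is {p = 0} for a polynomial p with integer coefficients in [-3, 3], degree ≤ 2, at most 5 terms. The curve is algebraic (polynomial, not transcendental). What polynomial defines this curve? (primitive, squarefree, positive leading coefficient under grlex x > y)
2*x^2 - 3*x*y - 2*y^2 + 3*y

1. Degree: the shape is more complex than any degree-1 curve, so deg p = 2.
2. Observable constraints: one x-axis crossing is at x = 0; it meets the y-axis at y = 0 (among the integer gridlines).
3. These observations pin down the coefficients.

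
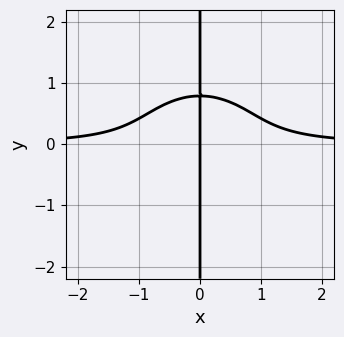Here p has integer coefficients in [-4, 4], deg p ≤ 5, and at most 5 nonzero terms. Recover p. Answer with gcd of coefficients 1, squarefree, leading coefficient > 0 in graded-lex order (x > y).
(a) The degree is 4 — no degree-3 curve has this shape.
(b) From the axis intercepts and sections: the visible y-axis segment lies entirely on the curve; it crosses the x-axis at the gridline x = 0.
(c) Putting this together gives p.

2*x^3*y + 2*x*y^3 - x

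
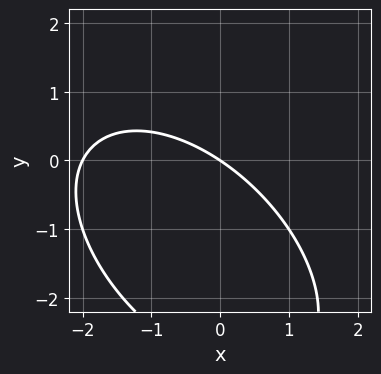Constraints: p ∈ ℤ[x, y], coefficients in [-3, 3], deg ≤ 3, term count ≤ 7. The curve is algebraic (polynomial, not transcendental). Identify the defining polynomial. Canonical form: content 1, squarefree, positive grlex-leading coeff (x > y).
1. The degree is 2 — no degree-1 curve has this shape.
2. Checking where it meets the axes: one y-axis crossing is at y = 0; among the integer gridlines, it crosses the x-axis at x ∈ {-2, 0}.
3. Together with the visible shape, these determine p as stated.

x^2 + x*y + y^2 + 2*x + 3*y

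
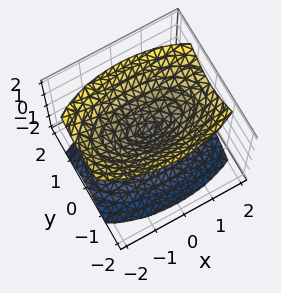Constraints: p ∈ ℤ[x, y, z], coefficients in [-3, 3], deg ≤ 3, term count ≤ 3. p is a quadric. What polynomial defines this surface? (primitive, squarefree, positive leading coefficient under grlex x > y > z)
(a) I count 2 distinct pieces. They look like related sheets of one shape, so recover p as a whole.
(b) deg p = 2. A double cone through the origin; a quadric.
(c) Symmetries: the x ↦ −x reflection is a symmetry, so x appears only in even powers; the z ↦ −z reflection is a symmetry, so z appears only in even powers; it's symmetric under y → −y, forcing even powers of y.
(d) Observable constraints: it crosses the z-axis at the gridline z = 0; it meets the x-axis at x = 0 (among the integer gridlines); one y-axis crossing is at y = 0.
(e) These observations pin down the coefficients.

x^2 + 3*y^2 - 2*z^2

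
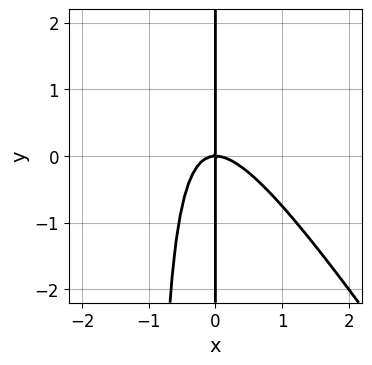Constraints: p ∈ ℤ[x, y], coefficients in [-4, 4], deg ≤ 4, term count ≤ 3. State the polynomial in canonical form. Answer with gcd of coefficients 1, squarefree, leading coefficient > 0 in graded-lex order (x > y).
3*x^3 + 2*x^2*y + 2*x*y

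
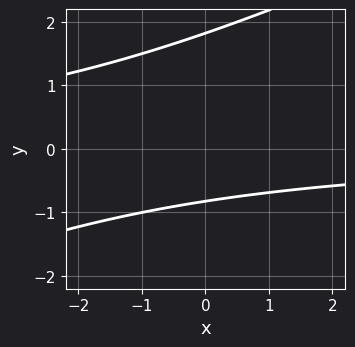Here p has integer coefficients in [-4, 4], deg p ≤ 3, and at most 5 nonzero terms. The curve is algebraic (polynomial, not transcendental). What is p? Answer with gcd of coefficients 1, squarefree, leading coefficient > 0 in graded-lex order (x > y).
(a) The degree is 2 — the shape is more complex than any degree-1 curve.
(b) Against the integer gridlines: it misses every integer gridline on the x-axis.
(c) The integer polynomial consistent with all of this is the stated p.

x*y - 2*y^2 + 2*y + 3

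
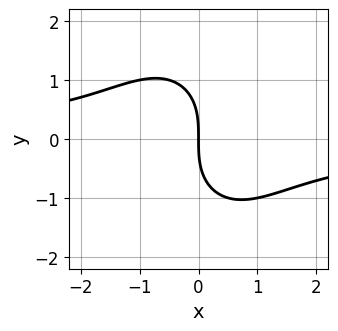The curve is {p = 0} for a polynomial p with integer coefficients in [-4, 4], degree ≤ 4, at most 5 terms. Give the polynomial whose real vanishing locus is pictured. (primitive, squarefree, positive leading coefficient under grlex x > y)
2*x^2*y + y^3 + 3*x

(a) The degree is 3 — a generic line meets the curve in up to 3 points.
(b) Checking where it meets the axes: it crosses the y-axis at the gridline y = 0; it meets the x-axis at x = 0 (among the integer gridlines).
(c) Assembling these constraints gives the stated polynomial.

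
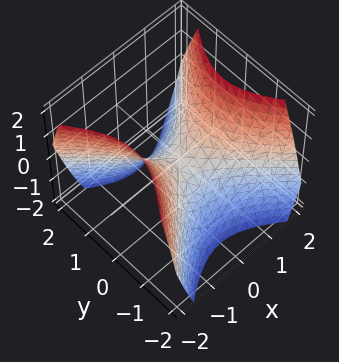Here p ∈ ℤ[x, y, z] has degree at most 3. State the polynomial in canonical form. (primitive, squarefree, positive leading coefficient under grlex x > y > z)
x^2 - y^2 - z

Degree: a hyperbolic paraboloid; a quadric, so deg p = 2.
Symmetries: the x ↦ −x reflection is a symmetry, so x appears only in even powers; the y ↦ −y reflection is a symmetry, so y appears only in even powers.
Observable constraints: it meets the y-axis at y = 0 (among the integer gridlines); one z-axis crossing is at z = 0; it meets the x-axis at x = 0 (among the integer gridlines).
Solving for integer coefficients yields p as stated.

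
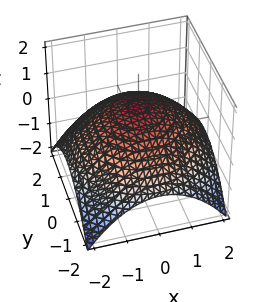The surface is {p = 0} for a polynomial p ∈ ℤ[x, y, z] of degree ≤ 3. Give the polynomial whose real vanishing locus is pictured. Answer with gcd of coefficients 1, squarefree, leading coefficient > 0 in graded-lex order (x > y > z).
First, degree: a generic line meets the surface in up to 2 points, so deg p = 2.
Next, by symmetry, every cross-section ⟂ z is a circle, so x, y appear only via x² + y².
Next, checking where it meets the axes: it meets the z-axis at z = 1 (among the integer gridlines); a circular section at z = 0 has radius between 1 and 2.
Finally, matching integer coefficients to the picture gives p.

x^2 + y^2 + 3*z - 3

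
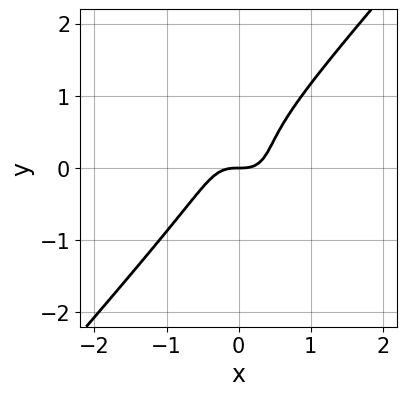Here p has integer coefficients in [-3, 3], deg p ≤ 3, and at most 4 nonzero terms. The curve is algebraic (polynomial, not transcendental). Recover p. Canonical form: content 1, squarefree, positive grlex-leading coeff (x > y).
(a) Degree: a generic line meets the curve in up to 3 points, so deg p = 3.
(b) Against the integer gridlines: it meets the x-axis at x = 0 (among the integer gridlines); it crosses the y-axis at the gridline y = 0.
(c) Solving for integer coefficients yields p as stated.

3*x^3 - 2*y^3 + y^2 - y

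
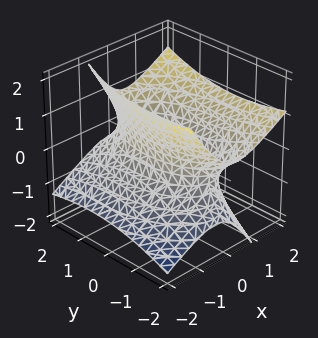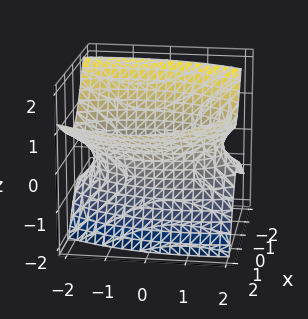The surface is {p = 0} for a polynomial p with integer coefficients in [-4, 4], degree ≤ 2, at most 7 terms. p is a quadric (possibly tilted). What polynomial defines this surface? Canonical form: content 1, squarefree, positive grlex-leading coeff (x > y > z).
3*x^2 - 3*x*z + y^2 + y*z - 3*z^2 - 3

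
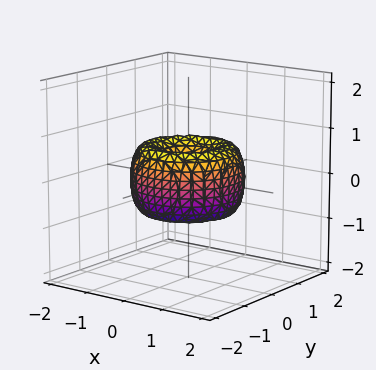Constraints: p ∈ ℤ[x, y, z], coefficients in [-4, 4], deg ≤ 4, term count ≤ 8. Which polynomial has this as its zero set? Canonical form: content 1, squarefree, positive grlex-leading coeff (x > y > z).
2*x^4 + 4*x^2*y^2 + 2*y^4 - 3*x^2 - 3*y^2 + 2*z^2

deg p = 4.
By symmetry, the surface is invariant under rotation about z: p = q(x² + y², z).
Observable constraints: a circular section at z = 0 has radius between 1 and 2; it meets the y-axis at y = 0 (among the integer gridlines); one x-axis crossing is at x = 0; one z-axis crossing is at z = 0.
Fitting integer coefficients to these (and the overall shape) gives p.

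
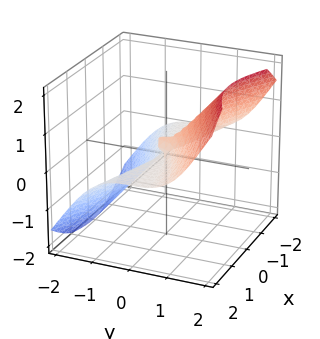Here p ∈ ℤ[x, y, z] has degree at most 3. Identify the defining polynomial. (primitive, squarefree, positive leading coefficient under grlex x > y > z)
3*x^2*z - 3*y^3 + 2*z^3 - z^2

1. The degree is 3 — no degree-2 surface has this shape.
2. Against the integer gridlines: one y-axis crossing is at y = 0; it crosses the z-axis at the gridline z = 0.
3. These observations pin down the coefficients.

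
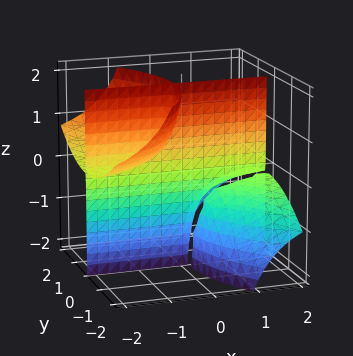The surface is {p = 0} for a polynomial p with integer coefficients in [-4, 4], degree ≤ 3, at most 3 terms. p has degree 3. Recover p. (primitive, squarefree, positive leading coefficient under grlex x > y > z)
First, the picture has 3 separate pieces. They look like related sheets of one shape, so recover p as a whole.
Next, deg p = 3. The shape is more complex than any degree-2 surface.
Then, against the integer gridlines: the visible z-axis segment lies entirely on the surface; the visible x-axis segment lies entirely on the surface; one y-axis crossing is at y = 0.
Finally, assembling these constraints gives the stated polynomial.

3*x*y*z + y^3 + y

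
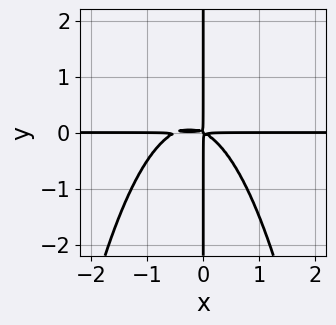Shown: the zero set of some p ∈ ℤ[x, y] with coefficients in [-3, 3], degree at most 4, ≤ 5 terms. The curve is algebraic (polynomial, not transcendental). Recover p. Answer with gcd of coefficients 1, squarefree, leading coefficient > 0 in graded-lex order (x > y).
2*x^3*y + x^2*y + 2*x*y^2

1. deg p = 4. No degree-3 curve has this shape.
2. Observable constraints: every point of the y-axis in the box is on the curve; the visible x-axis segment lies entirely on the curve.
3. The integer polynomial consistent with all of this is the stated p.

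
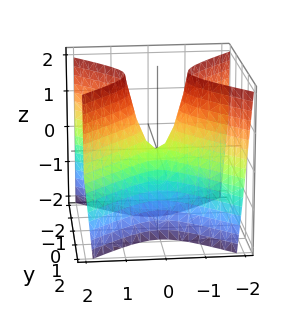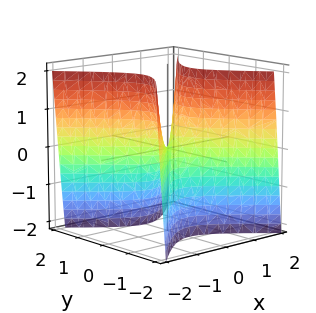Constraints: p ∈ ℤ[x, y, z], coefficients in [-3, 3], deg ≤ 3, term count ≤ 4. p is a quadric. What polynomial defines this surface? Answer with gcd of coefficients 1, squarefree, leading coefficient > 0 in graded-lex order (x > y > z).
First, the degree is 2 — a hyperbolic paraboloid; a quadric.
Then, symmetries: it's symmetric under y → −y, forcing even powers of y; mirror symmetry x ↦ −x ⇒ only even powers of x.
Next, from the visible intercepts: it crosses the x-axis at the gridline x = 0; one z-axis crossing is at z = 0; it crosses the y-axis at the gridline y = 0.
Finally, assembling these constraints gives the stated polynomial.

3*x^2 - 3*y^2 - z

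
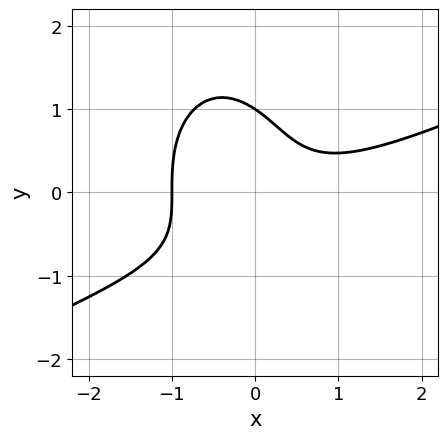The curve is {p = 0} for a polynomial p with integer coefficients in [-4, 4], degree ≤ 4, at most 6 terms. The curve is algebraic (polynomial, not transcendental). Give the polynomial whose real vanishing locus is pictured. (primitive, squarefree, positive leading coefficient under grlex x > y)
First, deg p = 3. The shape is more complex than any degree-2 curve.
Next, from the axis intercepts and sections: it meets the y-axis at y = 1 (among the integer gridlines); one x-axis crossing is at x = -1.
Finally, the integer polynomial consistent with all of this is the stated p.

x^3 - 2*x^2*y - y^3 - 2*x*y + 1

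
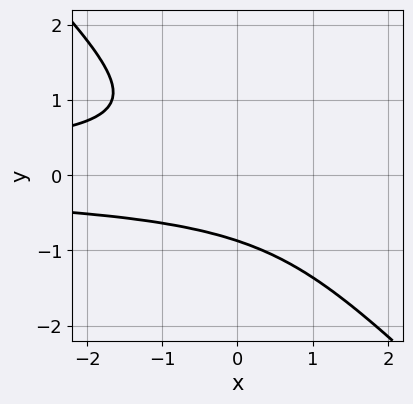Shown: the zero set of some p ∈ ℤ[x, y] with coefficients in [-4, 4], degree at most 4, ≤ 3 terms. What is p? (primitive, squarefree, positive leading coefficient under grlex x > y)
Degree: a generic line meets the curve in up to 3 points, so deg p = 3.
Against the integer gridlines: no x-intercept at any integer in the box.
The integer polynomial consistent with all of this is the stated p.

3*x*y^2 + 3*y^3 + 2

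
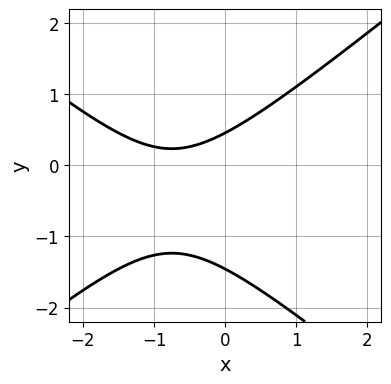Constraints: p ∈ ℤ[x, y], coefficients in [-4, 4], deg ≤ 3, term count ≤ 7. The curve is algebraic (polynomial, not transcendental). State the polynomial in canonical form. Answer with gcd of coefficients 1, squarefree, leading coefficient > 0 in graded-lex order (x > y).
1. Degree: a generic line meets the curve in up to 2 points, so deg p = 2.
2. From the visible intercepts: no x-intercept at any integer in the box.
3. The integer polynomial consistent with all of this is the stated p.

2*x^2 - 3*y^2 + 3*x - 3*y + 2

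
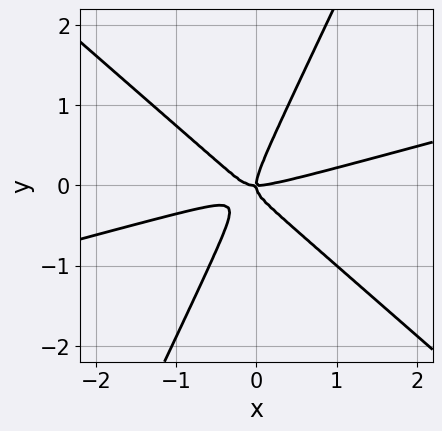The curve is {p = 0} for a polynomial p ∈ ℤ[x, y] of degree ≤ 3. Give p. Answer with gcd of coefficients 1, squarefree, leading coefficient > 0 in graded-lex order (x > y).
(a) The degree is 3 — the shape is more complex than any degree-2 curve.
(b) Reading off the gridlines: one x-axis crossing is at x = 0; it crosses the y-axis at the gridline y = 0.
(c) Solving for integer coefficients yields p as stated.

x^3 - 3*x^2*y - 3*x*y^2 + 2*y^3 - x*y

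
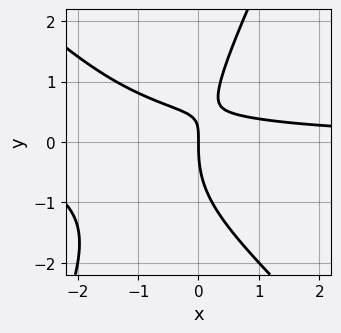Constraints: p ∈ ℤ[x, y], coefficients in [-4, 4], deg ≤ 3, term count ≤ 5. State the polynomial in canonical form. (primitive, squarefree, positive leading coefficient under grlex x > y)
1. deg p = 3. A generic line meets the curve in up to 3 points.
2. Observable constraints: it crosses the x-axis at the gridline x = 0; one y-axis crossing is at y = 0.
3. Assembling these constraints gives the stated polynomial.

2*x^2*y + x*y^2 - y^3 + 3*x*y - 2*x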